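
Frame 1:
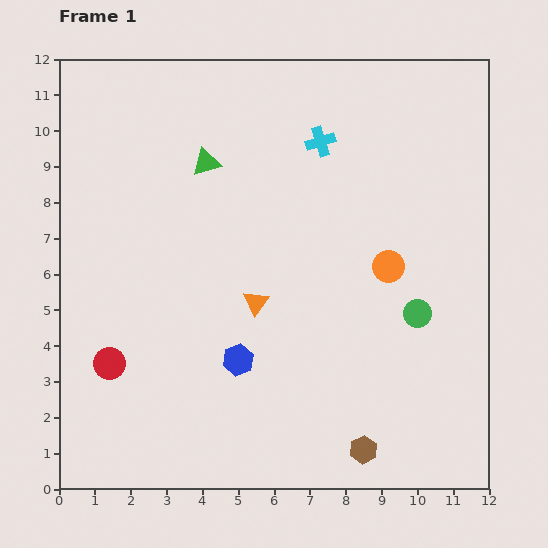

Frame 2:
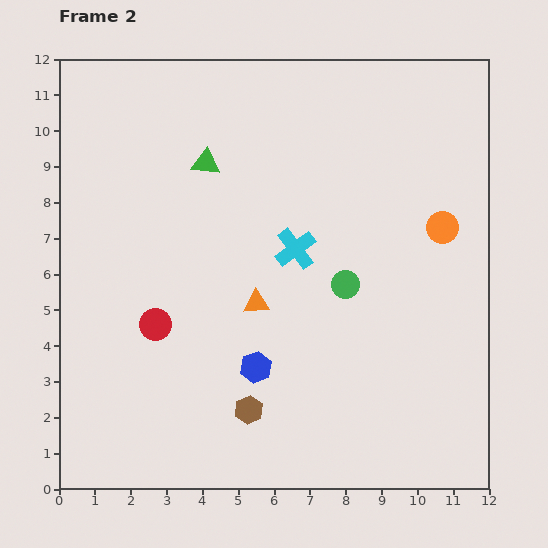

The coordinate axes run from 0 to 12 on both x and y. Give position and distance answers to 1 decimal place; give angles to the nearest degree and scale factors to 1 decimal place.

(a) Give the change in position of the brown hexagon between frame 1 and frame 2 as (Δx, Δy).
(-3.2, 1.1)

The brown hexagon was at (8.5, 1.1) in frame 1 and (5.3, 2.2) in frame 2.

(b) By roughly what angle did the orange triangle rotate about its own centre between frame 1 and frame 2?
51° clockwise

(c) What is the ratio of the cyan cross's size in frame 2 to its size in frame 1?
1.4×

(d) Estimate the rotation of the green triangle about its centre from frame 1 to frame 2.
22° clockwise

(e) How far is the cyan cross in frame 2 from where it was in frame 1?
3.1

The cyan cross moved from (7.3, 9.7) to (6.6, 6.7), a distance of √(0.7² + 3.0²) ≈ 3.1.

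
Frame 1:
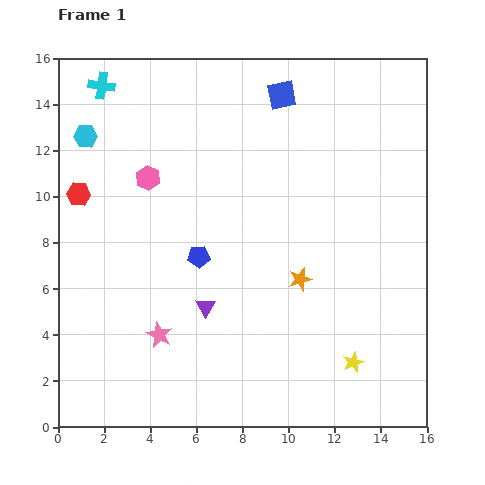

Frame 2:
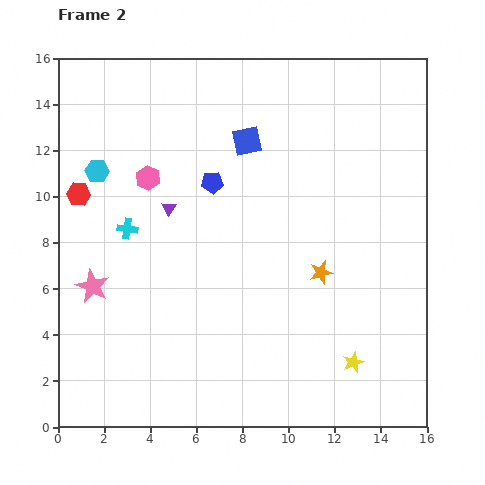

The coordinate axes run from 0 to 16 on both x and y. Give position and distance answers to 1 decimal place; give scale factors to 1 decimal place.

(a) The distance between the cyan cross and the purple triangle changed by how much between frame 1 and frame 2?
-8.6

Distance in frame 1: 10.6. Distance in frame 2: 2.0.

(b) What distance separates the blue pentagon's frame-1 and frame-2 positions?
3.3

The blue pentagon moved from (6.1, 7.4) to (6.7, 10.6), a distance of √(0.6² + 3.2²) ≈ 3.3.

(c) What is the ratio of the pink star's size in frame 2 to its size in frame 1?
1.3×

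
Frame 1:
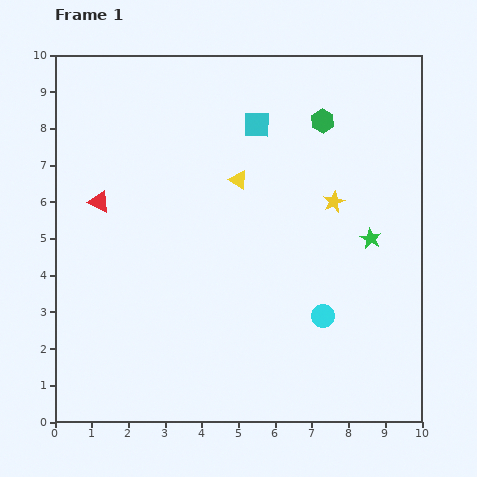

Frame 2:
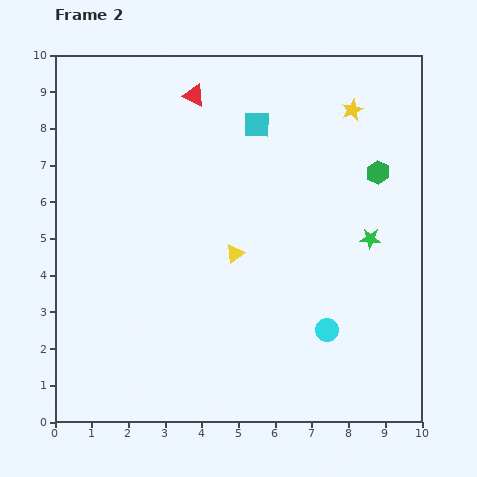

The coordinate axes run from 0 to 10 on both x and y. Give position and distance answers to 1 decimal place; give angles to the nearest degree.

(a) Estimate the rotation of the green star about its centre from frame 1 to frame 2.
24° counter-clockwise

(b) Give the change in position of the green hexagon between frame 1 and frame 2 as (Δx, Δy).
(1.5, -1.4)

The green hexagon was at (7.3, 8.2) in frame 1 and (8.8, 6.8) in frame 2.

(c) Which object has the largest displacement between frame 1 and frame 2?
the red triangle

(moved 3.9; next 2.5)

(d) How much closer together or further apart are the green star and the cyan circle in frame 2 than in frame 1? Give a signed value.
+0.3

Distance in frame 1: 2.5. Distance in frame 2: 2.8.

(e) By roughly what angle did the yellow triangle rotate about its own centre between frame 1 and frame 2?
54° clockwise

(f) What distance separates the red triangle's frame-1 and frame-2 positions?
3.9

The red triangle moved from (1.2, 6.0) to (3.8, 8.9), a distance of √(2.6² + 2.9²) ≈ 3.9.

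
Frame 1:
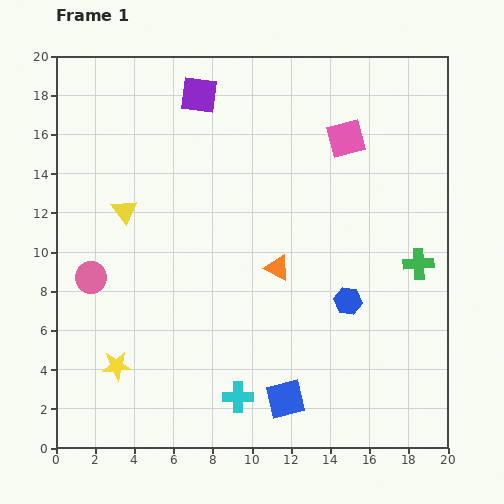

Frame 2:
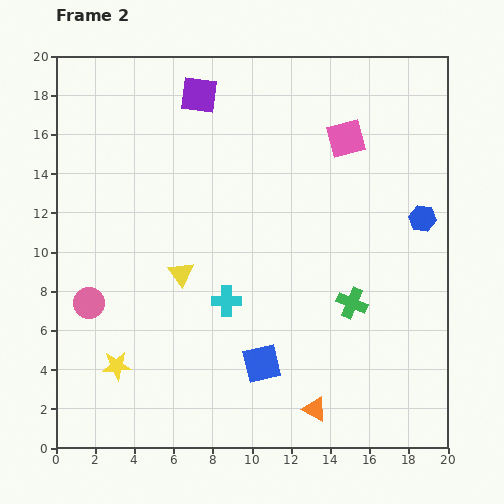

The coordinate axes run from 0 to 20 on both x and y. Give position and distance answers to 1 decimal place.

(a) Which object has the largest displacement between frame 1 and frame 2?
the orange triangle

(moved 7.4; next 5.7)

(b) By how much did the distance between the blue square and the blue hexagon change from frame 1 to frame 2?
+5.1

Distance in frame 1: 5.9. Distance in frame 2: 11.0.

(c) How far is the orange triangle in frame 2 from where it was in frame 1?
7.4

The orange triangle moved from (11.3, 9.2) to (13.2, 2.0), a distance of √(1.9² + 7.2²) ≈ 7.4.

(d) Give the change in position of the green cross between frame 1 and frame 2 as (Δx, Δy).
(-3.4, -2.0)

The green cross was at (18.5, 9.4) in frame 1 and (15.1, 7.4) in frame 2.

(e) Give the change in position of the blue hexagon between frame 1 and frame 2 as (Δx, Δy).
(3.8, 4.2)

The blue hexagon was at (14.9, 7.5) in frame 1 and (18.7, 11.7) in frame 2.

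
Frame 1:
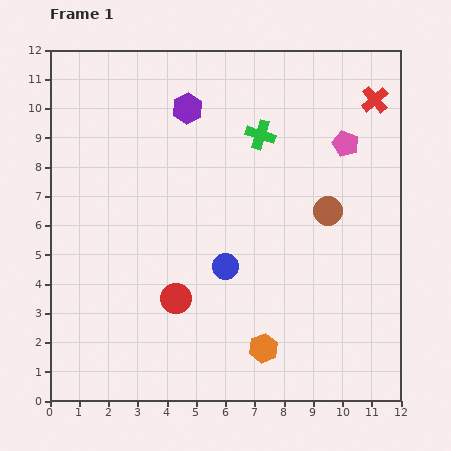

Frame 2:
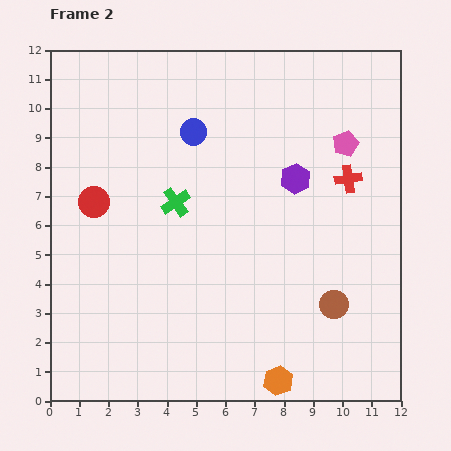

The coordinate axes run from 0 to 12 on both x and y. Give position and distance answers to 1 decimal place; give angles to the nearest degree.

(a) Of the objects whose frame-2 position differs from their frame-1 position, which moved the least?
the orange hexagon

(moved 1.2)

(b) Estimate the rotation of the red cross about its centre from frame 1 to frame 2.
33° clockwise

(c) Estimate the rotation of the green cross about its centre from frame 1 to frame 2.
38° clockwise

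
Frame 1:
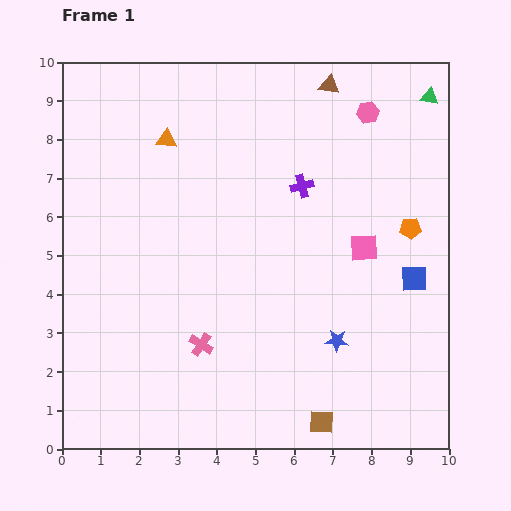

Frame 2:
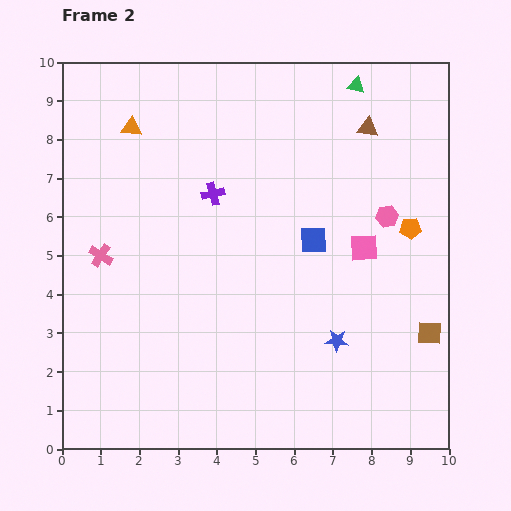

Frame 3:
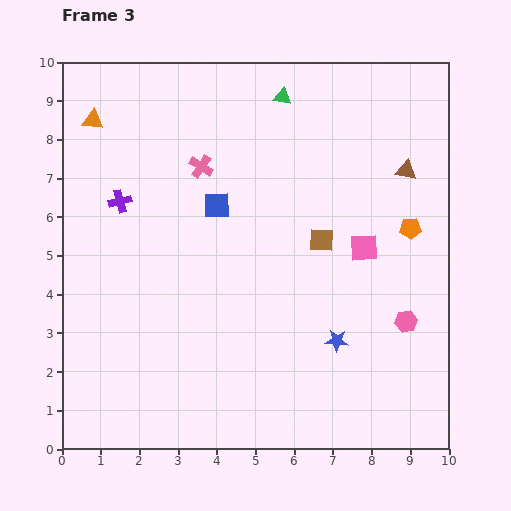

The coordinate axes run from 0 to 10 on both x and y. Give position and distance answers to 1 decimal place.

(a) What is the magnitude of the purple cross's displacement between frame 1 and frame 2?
2.3

The purple cross moved from (6.2, 6.8) to (3.9, 6.6), a distance of √(2.3² + 0.2²) ≈ 2.3.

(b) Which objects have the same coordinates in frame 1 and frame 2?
the orange pentagon, the pink square, the blue star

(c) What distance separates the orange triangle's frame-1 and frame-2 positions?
0.9

The orange triangle moved from (2.7, 8.0) to (1.8, 8.3), a distance of √(0.9² + 0.3²) ≈ 0.9.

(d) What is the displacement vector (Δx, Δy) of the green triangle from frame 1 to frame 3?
(-3.8, 0.0)

The green triangle was at (9.5, 9.1) in frame 1 and (5.7, 9.1) in frame 3.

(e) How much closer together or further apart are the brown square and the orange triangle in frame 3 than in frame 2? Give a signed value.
-2.6

Distance in frame 2: 9.3. Distance in frame 3: 6.7.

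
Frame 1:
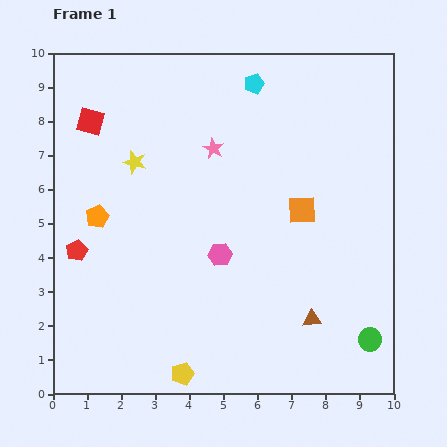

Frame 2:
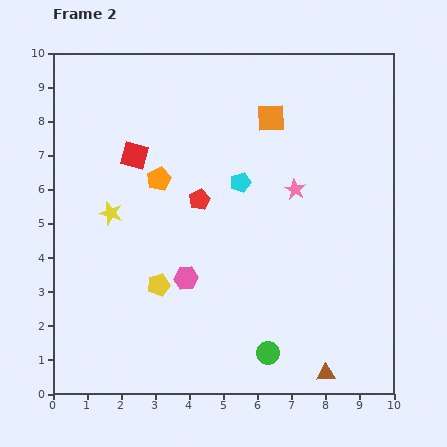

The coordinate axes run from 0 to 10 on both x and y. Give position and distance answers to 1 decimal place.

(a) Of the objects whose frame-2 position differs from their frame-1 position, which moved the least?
the pink hexagon

(moved 1.2)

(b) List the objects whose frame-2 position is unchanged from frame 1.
none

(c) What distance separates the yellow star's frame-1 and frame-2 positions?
1.7

The yellow star moved from (2.4, 6.8) to (1.7, 5.3), a distance of √(0.7² + 1.5²) ≈ 1.7.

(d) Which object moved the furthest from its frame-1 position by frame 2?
the red pentagon

(moved 3.9; next 3.0)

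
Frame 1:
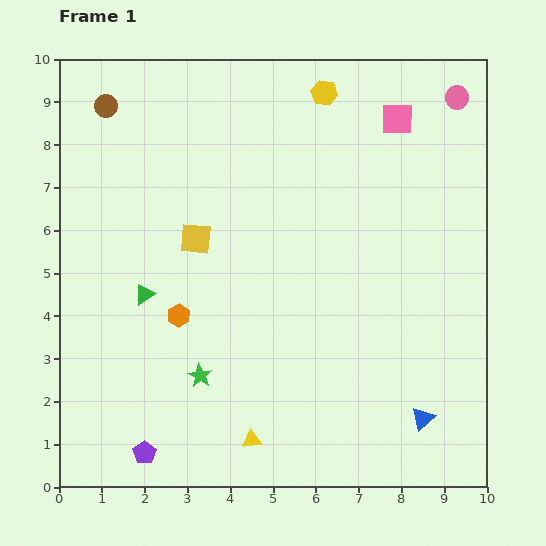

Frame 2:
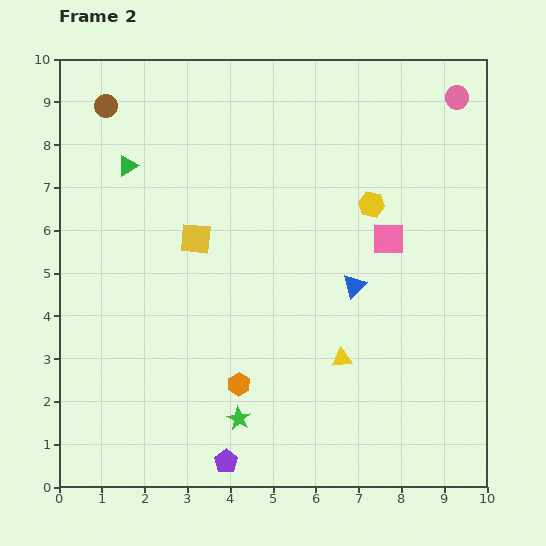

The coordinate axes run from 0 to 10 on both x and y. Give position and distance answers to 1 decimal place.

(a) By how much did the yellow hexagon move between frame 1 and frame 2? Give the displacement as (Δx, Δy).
(1.1, -2.6)

The yellow hexagon was at (6.2, 9.2) in frame 1 and (7.3, 6.6) in frame 2.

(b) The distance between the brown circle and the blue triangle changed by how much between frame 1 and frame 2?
-3.2

Distance in frame 1: 10.4. Distance in frame 2: 7.2.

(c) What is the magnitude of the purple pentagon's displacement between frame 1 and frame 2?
1.9

The purple pentagon moved from (2.0, 0.8) to (3.9, 0.6), a distance of √(1.9² + 0.2²) ≈ 1.9.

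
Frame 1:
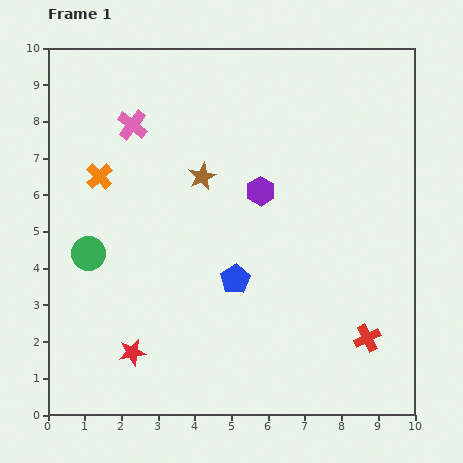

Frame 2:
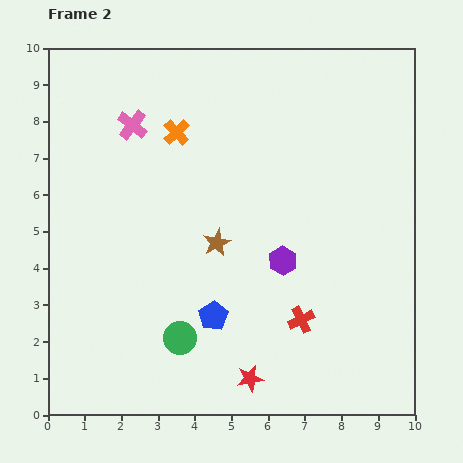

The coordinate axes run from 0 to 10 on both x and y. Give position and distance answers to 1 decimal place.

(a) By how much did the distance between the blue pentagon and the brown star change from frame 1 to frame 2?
-0.9

Distance in frame 1: 2.9. Distance in frame 2: 2.0.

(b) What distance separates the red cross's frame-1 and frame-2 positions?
1.9

The red cross moved from (8.7, 2.1) to (6.9, 2.6), a distance of √(1.8² + 0.5²) ≈ 1.9.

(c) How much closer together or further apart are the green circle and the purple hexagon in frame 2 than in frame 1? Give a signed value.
-1.5

Distance in frame 1: 5.0. Distance in frame 2: 3.5.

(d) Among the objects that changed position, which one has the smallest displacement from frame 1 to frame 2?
the blue pentagon

(moved 1.2)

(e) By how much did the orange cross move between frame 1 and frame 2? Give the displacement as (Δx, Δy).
(2.1, 1.2)

The orange cross was at (1.4, 6.5) in frame 1 and (3.5, 7.7) in frame 2.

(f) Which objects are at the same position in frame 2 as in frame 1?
the pink cross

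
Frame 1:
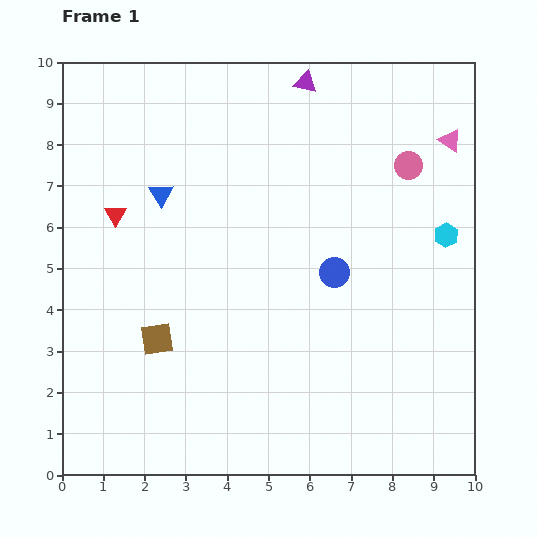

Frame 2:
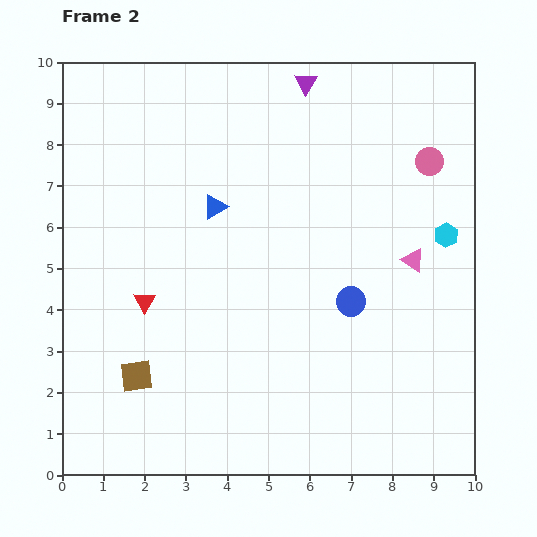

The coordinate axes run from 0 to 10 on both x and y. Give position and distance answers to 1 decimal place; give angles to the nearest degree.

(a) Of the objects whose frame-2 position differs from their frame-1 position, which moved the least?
the pink circle

(moved 0.5)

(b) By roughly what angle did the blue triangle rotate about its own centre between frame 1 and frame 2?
32° clockwise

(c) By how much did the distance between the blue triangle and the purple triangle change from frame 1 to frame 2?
-0.7

Distance in frame 1: 4.4. Distance in frame 2: 3.7.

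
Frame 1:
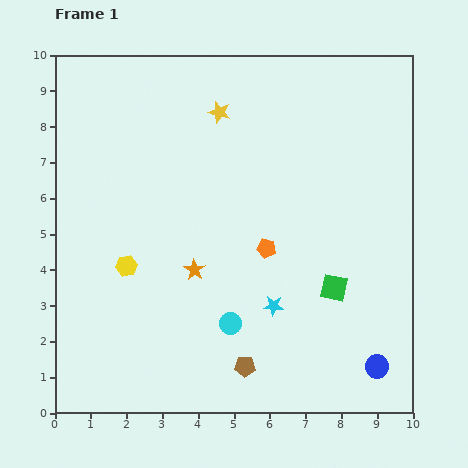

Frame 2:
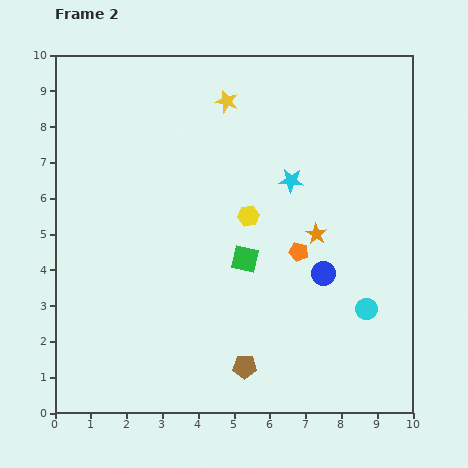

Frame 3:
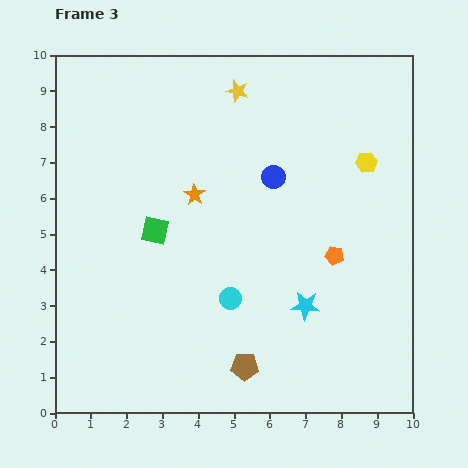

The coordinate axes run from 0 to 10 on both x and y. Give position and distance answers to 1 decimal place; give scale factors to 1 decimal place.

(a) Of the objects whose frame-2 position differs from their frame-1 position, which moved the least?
the yellow star

(moved 0.4)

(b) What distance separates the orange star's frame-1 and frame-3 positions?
2.1

The orange star moved from (3.9, 4.0) to (3.9, 6.1), a distance of √(0.0² + 2.1²) ≈ 2.1.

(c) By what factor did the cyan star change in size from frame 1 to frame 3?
1.5×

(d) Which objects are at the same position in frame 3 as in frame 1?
the brown pentagon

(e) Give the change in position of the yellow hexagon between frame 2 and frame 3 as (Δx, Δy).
(3.3, 1.5)

The yellow hexagon was at (5.4, 5.5) in frame 2 and (8.7, 7.0) in frame 3.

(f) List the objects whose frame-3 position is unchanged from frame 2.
the brown pentagon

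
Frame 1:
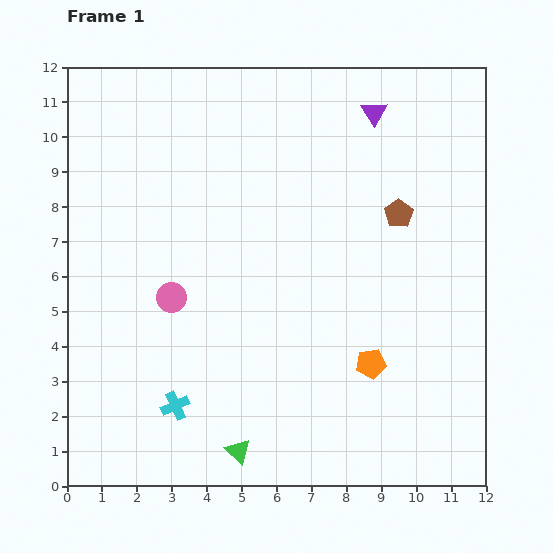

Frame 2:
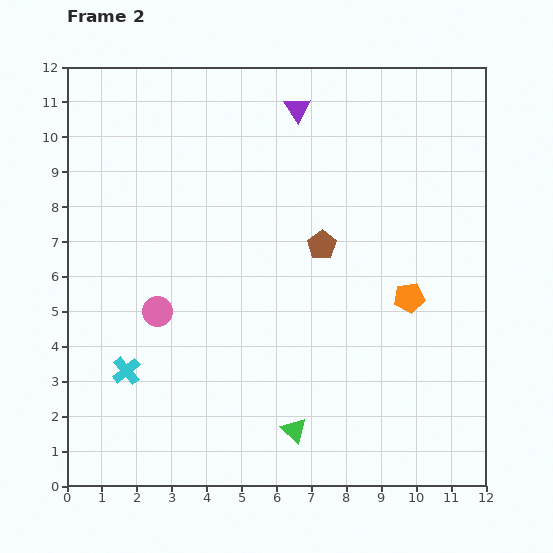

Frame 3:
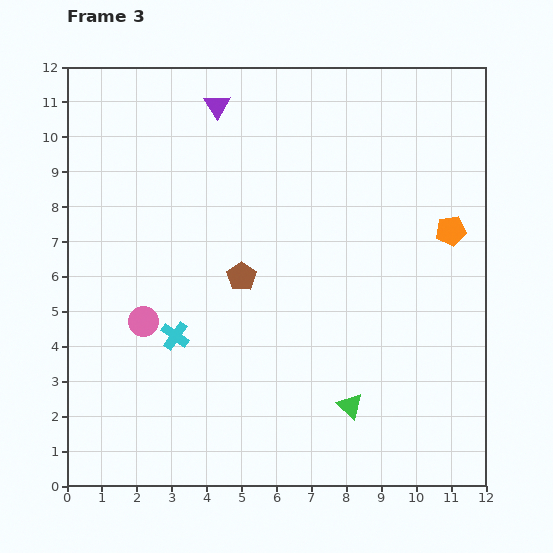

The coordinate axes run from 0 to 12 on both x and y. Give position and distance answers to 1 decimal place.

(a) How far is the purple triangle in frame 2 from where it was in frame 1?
2.2

The purple triangle moved from (8.8, 10.7) to (6.6, 10.8), a distance of √(2.2² + 0.1²) ≈ 2.2.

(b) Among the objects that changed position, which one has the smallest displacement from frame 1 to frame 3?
the pink circle

(moved 1.1)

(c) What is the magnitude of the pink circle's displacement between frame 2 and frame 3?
0.5

The pink circle moved from (2.6, 5.0) to (2.2, 4.7), a distance of √(0.4² + 0.3²) ≈ 0.5.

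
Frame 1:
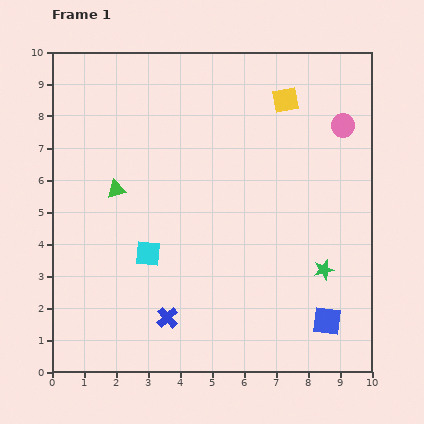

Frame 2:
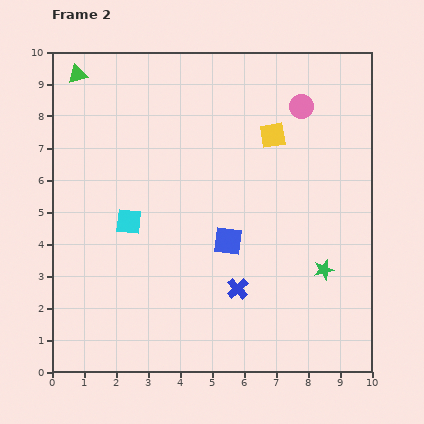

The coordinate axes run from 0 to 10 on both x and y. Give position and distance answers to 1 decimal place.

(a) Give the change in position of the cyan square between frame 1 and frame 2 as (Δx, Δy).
(-0.6, 1.0)

The cyan square was at (3.0, 3.7) in frame 1 and (2.4, 4.7) in frame 2.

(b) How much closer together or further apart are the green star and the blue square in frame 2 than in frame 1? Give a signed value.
+1.5

Distance in frame 1: 1.6. Distance in frame 2: 3.1.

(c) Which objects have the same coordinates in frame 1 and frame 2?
the green star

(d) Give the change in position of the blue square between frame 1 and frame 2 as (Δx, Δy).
(-3.1, 2.5)

The blue square was at (8.6, 1.6) in frame 1 and (5.5, 4.1) in frame 2.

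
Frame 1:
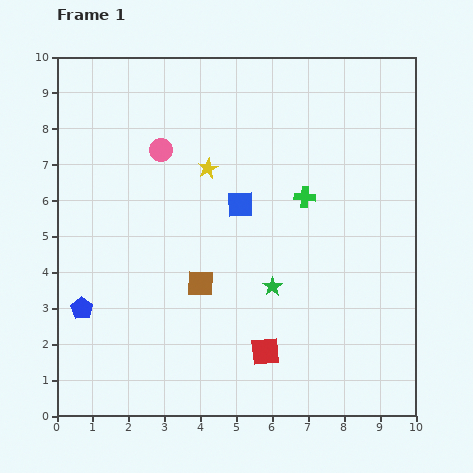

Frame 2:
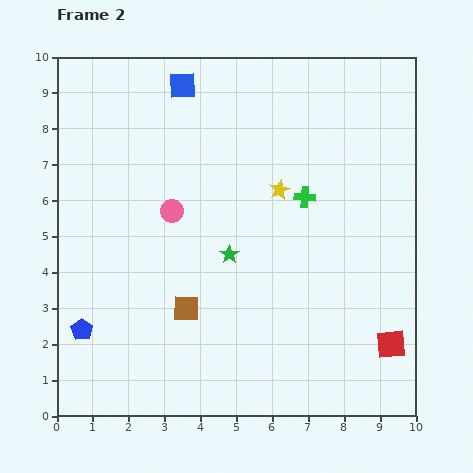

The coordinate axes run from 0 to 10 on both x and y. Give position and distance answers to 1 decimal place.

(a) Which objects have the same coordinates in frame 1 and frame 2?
the green cross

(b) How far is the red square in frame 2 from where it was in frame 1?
3.5

The red square moved from (5.8, 1.8) to (9.3, 2.0), a distance of √(3.5² + 0.2²) ≈ 3.5.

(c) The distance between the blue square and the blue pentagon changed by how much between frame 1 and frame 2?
+2.1

Distance in frame 1: 5.3. Distance in frame 2: 7.4.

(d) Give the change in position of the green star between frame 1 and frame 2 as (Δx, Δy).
(-1.2, 0.9)

The green star was at (6.0, 3.6) in frame 1 and (4.8, 4.5) in frame 2.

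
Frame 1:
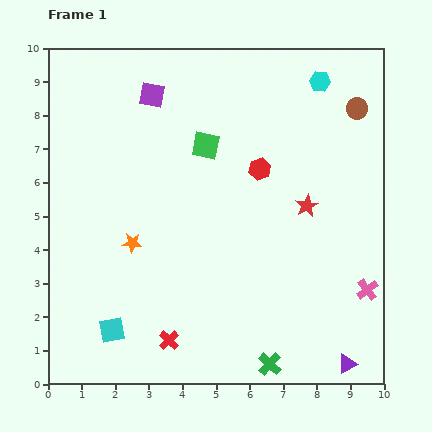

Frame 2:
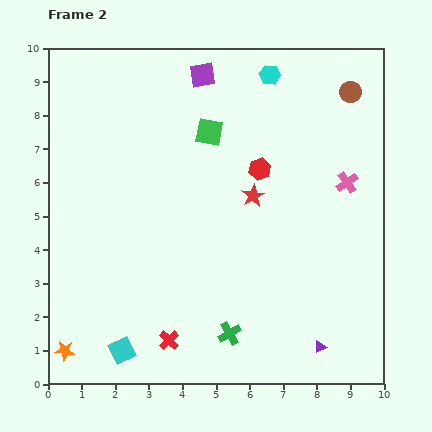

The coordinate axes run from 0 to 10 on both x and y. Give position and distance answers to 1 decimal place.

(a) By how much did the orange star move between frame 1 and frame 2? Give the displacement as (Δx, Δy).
(-2.0, -3.2)

The orange star was at (2.5, 4.2) in frame 1 and (0.5, 1.0) in frame 2.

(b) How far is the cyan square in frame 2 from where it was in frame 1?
0.7

The cyan square moved from (1.9, 1.6) to (2.2, 1.0), a distance of √(0.3² + 0.6²) ≈ 0.7.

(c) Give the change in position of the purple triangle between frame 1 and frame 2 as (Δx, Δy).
(-0.8, 0.5)

The purple triangle was at (8.9, 0.6) in frame 1 and (8.1, 1.1) in frame 2.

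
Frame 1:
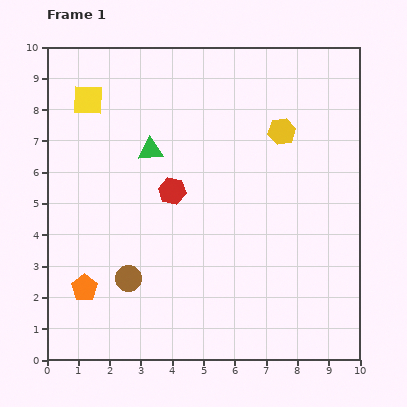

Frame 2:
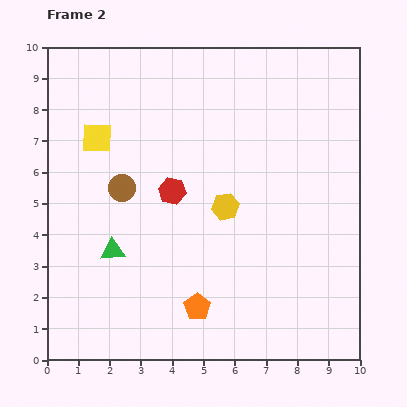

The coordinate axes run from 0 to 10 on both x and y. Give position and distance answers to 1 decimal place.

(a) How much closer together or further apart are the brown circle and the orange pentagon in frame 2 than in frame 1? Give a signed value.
+3.1

Distance in frame 1: 1.4. Distance in frame 2: 4.5.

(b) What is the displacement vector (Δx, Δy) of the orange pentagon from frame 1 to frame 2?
(3.6, -0.6)

The orange pentagon was at (1.2, 2.3) in frame 1 and (4.8, 1.7) in frame 2.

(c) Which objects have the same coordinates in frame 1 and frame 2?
the red hexagon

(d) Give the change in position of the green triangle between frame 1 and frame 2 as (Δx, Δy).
(-1.2, -3.2)

The green triangle was at (3.3, 6.7) in frame 1 and (2.1, 3.5) in frame 2.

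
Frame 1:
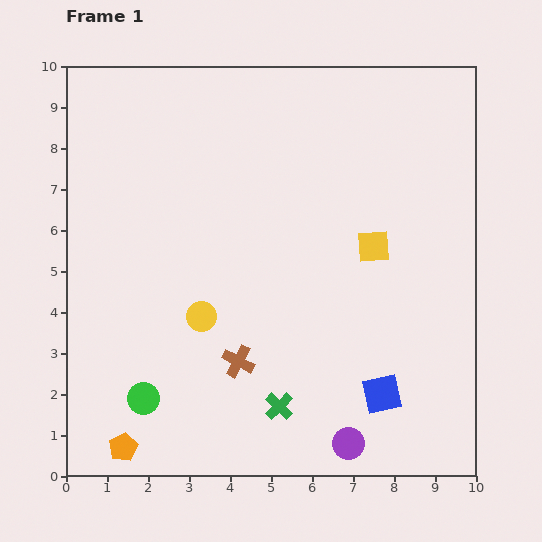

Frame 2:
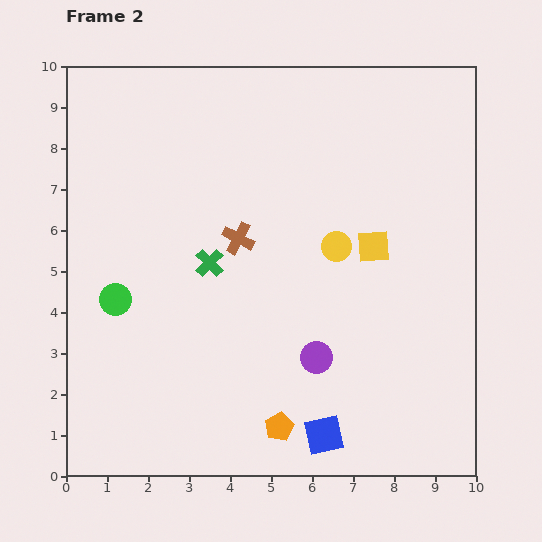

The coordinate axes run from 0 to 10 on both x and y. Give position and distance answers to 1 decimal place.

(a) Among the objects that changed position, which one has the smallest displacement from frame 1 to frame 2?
the blue square

(moved 1.7)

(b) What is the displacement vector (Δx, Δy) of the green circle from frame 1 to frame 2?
(-0.7, 2.4)

The green circle was at (1.9, 1.9) in frame 1 and (1.2, 4.3) in frame 2.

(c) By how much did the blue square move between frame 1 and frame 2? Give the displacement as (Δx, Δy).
(-1.4, -1.0)

The blue square was at (7.7, 2.0) in frame 1 and (6.3, 1.0) in frame 2.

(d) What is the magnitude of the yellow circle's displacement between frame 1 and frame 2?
3.7

The yellow circle moved from (3.3, 3.9) to (6.6, 5.6), a distance of √(3.3² + 1.7²) ≈ 3.7.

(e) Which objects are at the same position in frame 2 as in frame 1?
the yellow square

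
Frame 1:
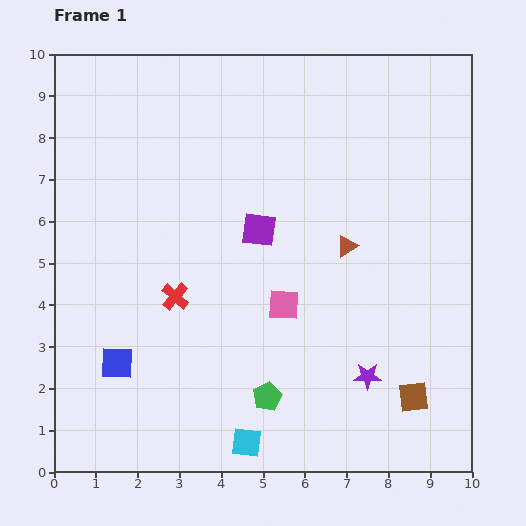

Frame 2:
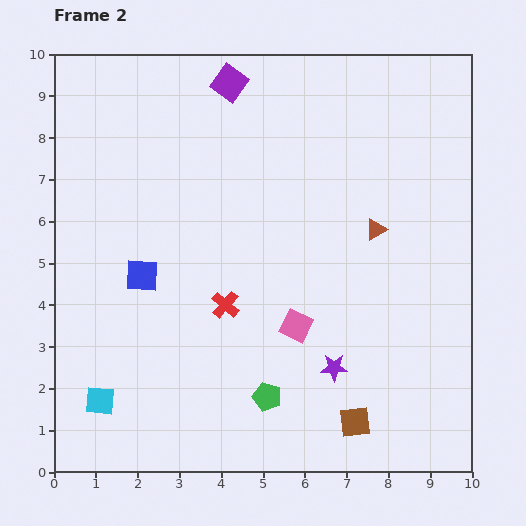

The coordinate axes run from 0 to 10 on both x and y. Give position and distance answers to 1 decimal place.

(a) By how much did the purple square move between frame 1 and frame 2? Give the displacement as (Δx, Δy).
(-0.7, 3.5)

The purple square was at (4.9, 5.8) in frame 1 and (4.2, 9.3) in frame 2.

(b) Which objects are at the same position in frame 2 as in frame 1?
the green pentagon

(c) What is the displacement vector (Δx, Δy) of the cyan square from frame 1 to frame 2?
(-3.5, 1.0)

The cyan square was at (4.6, 0.7) in frame 1 and (1.1, 1.7) in frame 2.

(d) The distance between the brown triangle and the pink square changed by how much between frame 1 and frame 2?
+0.9

Distance in frame 1: 2.1. Distance in frame 2: 3.0.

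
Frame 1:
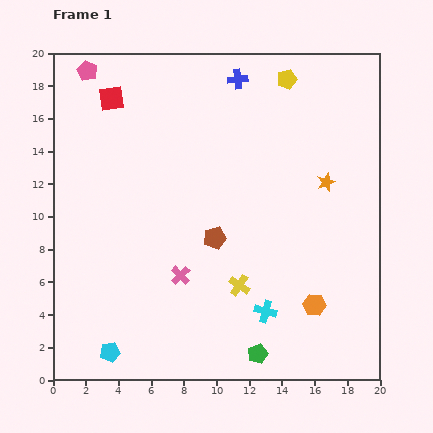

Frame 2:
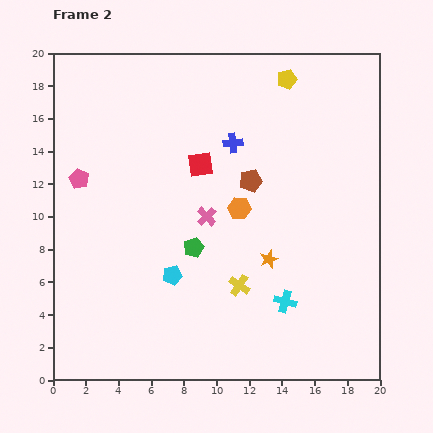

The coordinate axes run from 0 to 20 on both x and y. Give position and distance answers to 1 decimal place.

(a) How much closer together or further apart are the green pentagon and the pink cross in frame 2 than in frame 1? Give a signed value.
-4.6

Distance in frame 1: 6.7. Distance in frame 2: 2.1.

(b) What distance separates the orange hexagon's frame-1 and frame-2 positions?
7.5

The orange hexagon moved from (16.0, 4.6) to (11.4, 10.5), a distance of √(4.6² + 5.9²) ≈ 7.5.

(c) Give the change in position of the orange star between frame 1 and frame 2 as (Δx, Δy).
(-3.5, -4.7)

The orange star was at (16.7, 12.1) in frame 1 and (13.2, 7.4) in frame 2.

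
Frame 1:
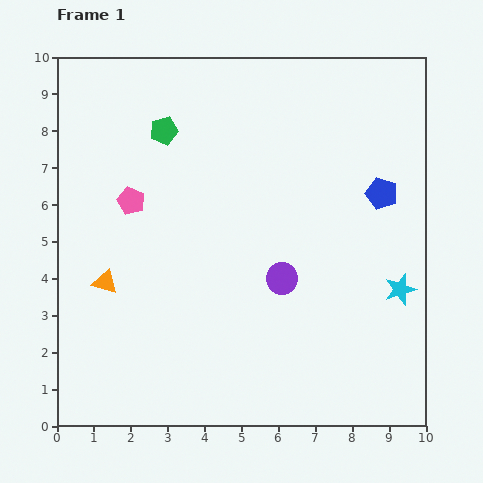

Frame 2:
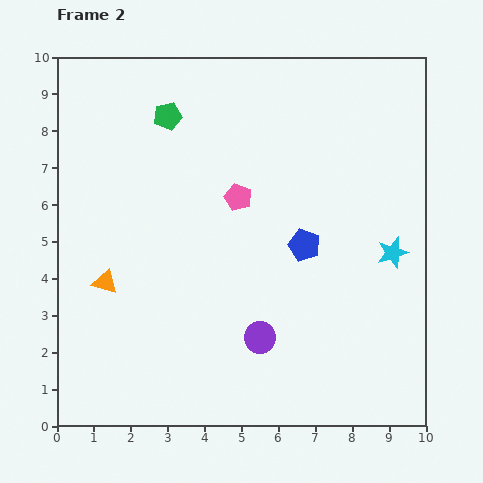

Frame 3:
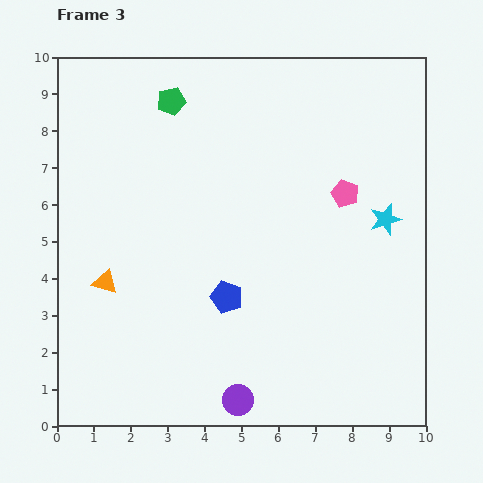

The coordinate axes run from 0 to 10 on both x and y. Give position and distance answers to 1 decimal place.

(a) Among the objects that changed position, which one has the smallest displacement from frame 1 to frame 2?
the green pentagon

(moved 0.4)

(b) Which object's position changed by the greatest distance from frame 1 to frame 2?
the pink pentagon

(moved 2.9; next 2.5)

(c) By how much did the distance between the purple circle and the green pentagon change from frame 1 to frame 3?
+3.2

Distance in frame 1: 5.1. Distance in frame 3: 8.3.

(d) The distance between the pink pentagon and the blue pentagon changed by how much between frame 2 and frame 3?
+2.1

Distance in frame 2: 2.2. Distance in frame 3: 4.3.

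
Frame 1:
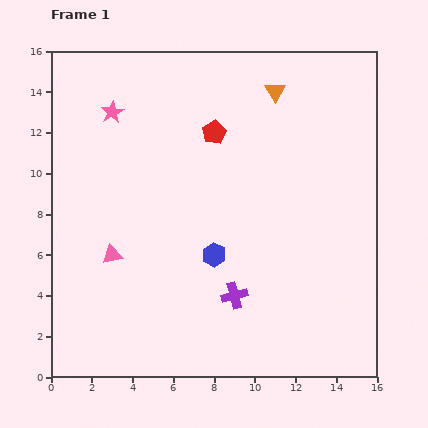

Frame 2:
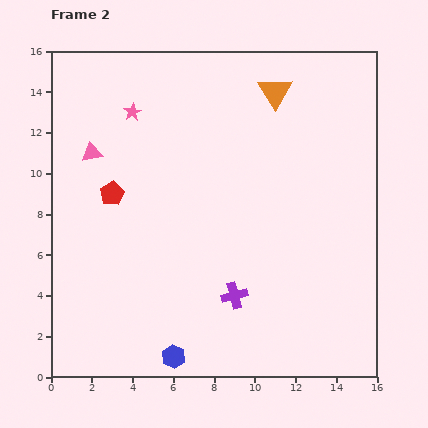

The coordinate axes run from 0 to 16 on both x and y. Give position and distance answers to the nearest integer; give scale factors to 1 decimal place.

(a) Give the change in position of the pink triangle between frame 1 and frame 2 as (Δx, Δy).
(-1, 5)

The pink triangle was at (3, 6) in frame 1 and (2, 11) in frame 2.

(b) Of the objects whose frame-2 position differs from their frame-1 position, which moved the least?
the pink star

(moved 1)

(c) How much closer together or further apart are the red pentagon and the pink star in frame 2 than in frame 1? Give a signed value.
-1

Distance in frame 1: 5. Distance in frame 2: 4.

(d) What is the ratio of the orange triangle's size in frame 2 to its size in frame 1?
1.6×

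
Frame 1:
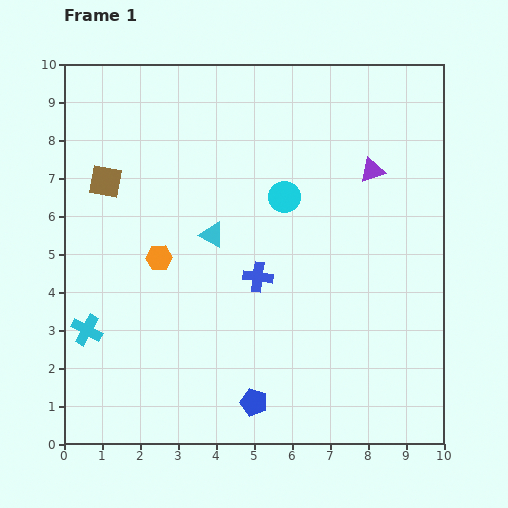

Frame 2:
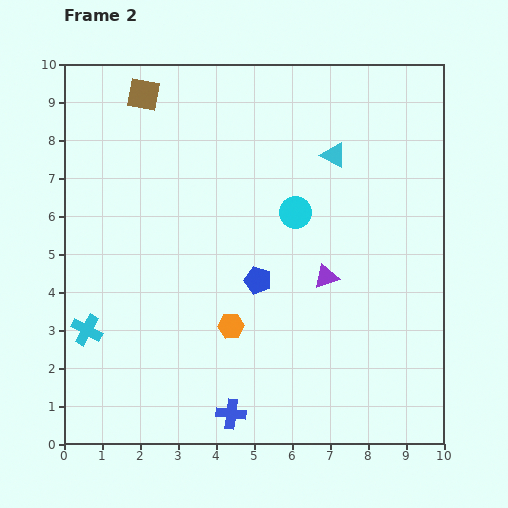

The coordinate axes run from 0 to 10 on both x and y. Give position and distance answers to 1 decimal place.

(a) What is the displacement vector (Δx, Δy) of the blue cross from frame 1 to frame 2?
(-0.7, -3.6)

The blue cross was at (5.1, 4.4) in frame 1 and (4.4, 0.8) in frame 2.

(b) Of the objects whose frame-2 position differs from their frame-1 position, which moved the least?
the cyan circle

(moved 0.5)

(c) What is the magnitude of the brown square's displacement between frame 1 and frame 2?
2.5

The brown square moved from (1.1, 6.9) to (2.1, 9.2), a distance of √(1.0² + 2.3²) ≈ 2.5.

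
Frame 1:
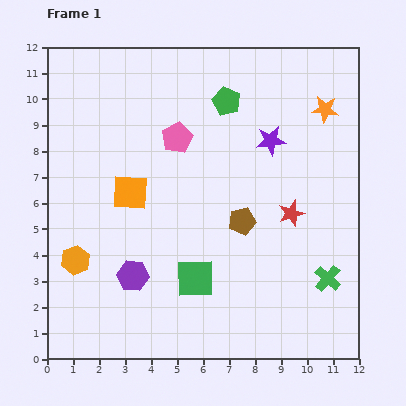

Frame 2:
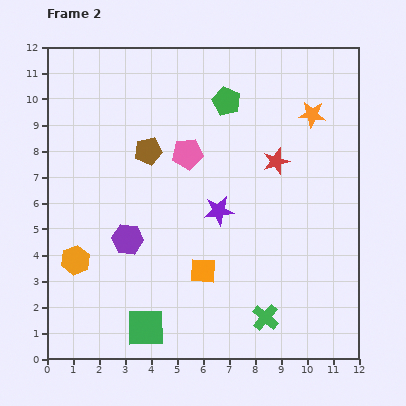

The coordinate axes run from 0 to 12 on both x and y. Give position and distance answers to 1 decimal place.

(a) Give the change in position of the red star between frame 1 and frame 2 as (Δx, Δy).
(-0.6, 2.0)

The red star was at (9.4, 5.6) in frame 1 and (8.8, 7.6) in frame 2.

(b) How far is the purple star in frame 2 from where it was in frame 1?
3.4

The purple star moved from (8.6, 8.4) to (6.6, 5.7), a distance of √(2.0² + 2.7²) ≈ 3.4.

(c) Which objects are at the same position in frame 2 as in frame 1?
the green pentagon, the orange hexagon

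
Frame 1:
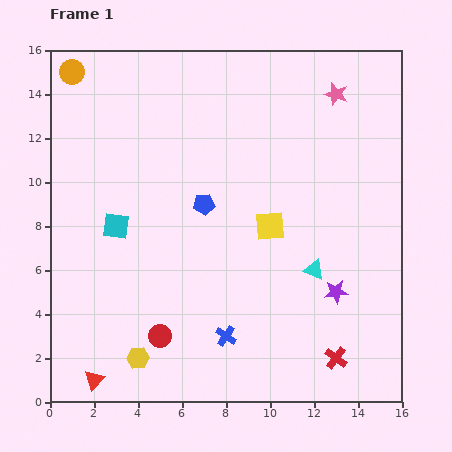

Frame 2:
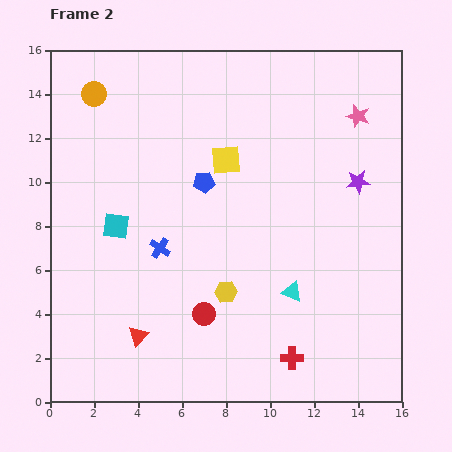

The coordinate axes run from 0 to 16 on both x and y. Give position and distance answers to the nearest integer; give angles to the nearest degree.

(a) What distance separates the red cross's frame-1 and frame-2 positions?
2

The red cross moved from (13, 2) to (11, 2), a distance of √(2² + 0²) ≈ 2.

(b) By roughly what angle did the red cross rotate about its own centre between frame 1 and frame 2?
37° counter-clockwise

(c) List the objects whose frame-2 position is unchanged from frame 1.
the cyan square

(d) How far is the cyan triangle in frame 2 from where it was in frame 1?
1

The cyan triangle moved from (12, 6) to (11, 5), a distance of √(1² + 1²) ≈ 1.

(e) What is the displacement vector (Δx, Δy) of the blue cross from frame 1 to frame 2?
(-3, 4)

The blue cross was at (8, 3) in frame 1 and (5, 7) in frame 2.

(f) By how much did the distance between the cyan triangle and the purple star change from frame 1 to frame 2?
+5

Distance in frame 1: 1. Distance in frame 2: 6.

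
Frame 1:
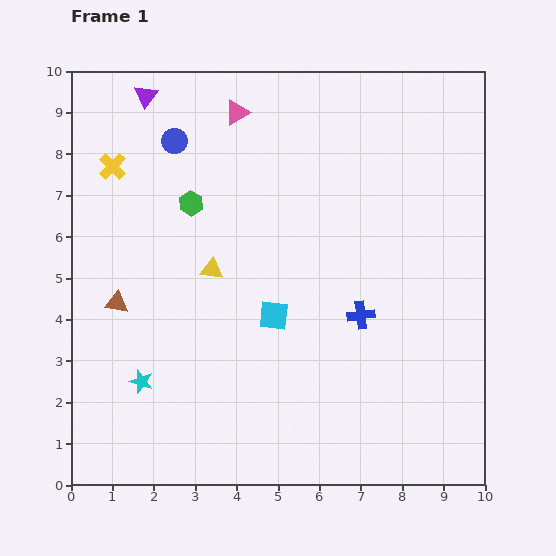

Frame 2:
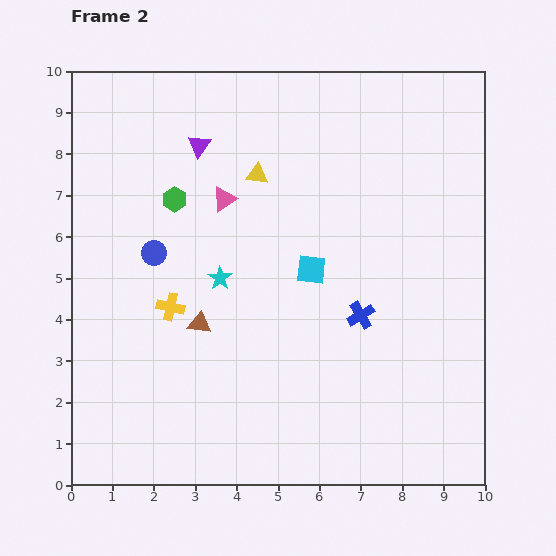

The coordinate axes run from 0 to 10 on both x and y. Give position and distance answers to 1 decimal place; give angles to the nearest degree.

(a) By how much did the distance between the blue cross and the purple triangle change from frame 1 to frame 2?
-1.7

Distance in frame 1: 7.4. Distance in frame 2: 5.7.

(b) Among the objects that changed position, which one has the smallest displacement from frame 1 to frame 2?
the green hexagon

(moved 0.4)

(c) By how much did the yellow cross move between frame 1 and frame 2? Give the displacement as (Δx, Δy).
(1.4, -3.4)

The yellow cross was at (1.0, 7.7) in frame 1 and (2.4, 4.3) in frame 2.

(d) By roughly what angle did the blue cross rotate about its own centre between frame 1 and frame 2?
24° counter-clockwise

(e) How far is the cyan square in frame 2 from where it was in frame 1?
1.4

The cyan square moved from (4.9, 4.1) to (5.8, 5.2), a distance of √(0.9² + 1.1²) ≈ 1.4.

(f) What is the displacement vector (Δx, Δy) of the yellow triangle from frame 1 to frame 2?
(1.1, 2.3)

The yellow triangle was at (3.4, 5.2) in frame 1 and (4.5, 7.5) in frame 2.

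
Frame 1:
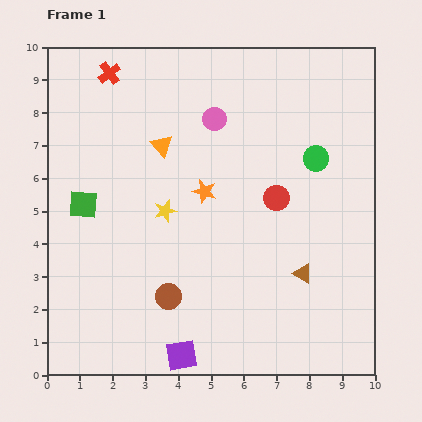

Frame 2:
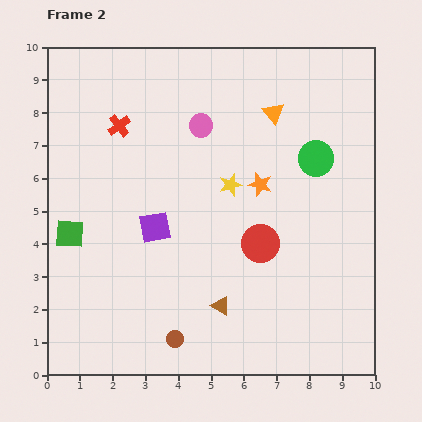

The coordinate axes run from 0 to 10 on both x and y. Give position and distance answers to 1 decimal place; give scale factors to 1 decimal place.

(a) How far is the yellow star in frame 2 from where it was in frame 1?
2.2

The yellow star moved from (3.6, 5.0) to (5.6, 5.8), a distance of √(2.0² + 0.8²) ≈ 2.2.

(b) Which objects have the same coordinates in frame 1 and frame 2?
the green circle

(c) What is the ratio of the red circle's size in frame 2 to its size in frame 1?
1.5×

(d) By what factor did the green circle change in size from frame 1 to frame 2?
1.4×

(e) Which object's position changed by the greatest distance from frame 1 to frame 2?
the purple square

(moved 4.0; next 3.5)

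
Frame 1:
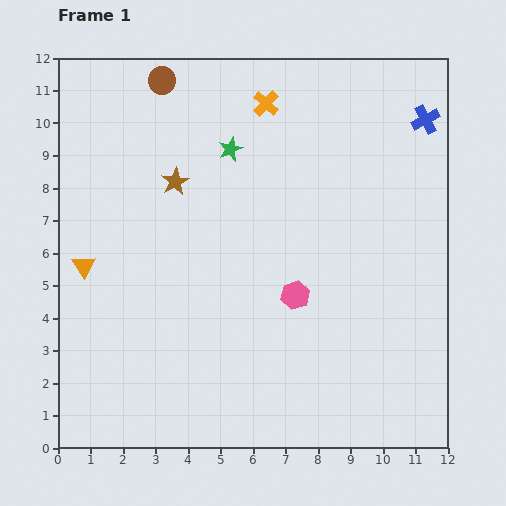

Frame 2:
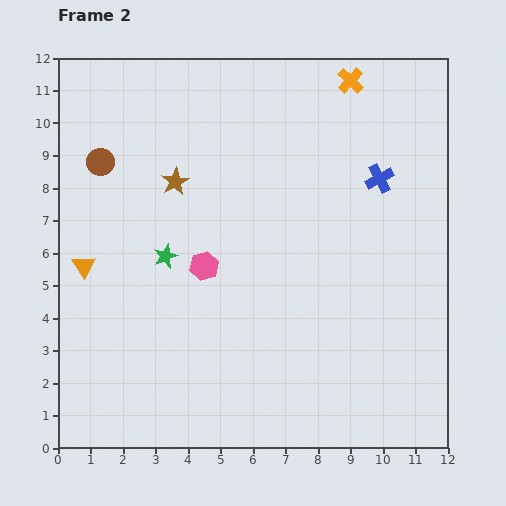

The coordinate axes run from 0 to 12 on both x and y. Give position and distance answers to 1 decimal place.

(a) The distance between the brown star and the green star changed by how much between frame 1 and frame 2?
+0.3

Distance in frame 1: 2.0. Distance in frame 2: 2.3.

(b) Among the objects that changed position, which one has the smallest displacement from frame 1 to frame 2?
the blue cross

(moved 2.3)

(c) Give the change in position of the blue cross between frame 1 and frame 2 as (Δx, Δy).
(-1.4, -1.8)

The blue cross was at (11.3, 10.1) in frame 1 and (9.9, 8.3) in frame 2.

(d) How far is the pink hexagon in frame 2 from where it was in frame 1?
2.9

The pink hexagon moved from (7.3, 4.7) to (4.5, 5.6), a distance of √(2.8² + 0.9²) ≈ 2.9.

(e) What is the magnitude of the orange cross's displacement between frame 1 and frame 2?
2.7

The orange cross moved from (6.4, 10.6) to (9.0, 11.3), a distance of √(2.6² + 0.7²) ≈ 2.7.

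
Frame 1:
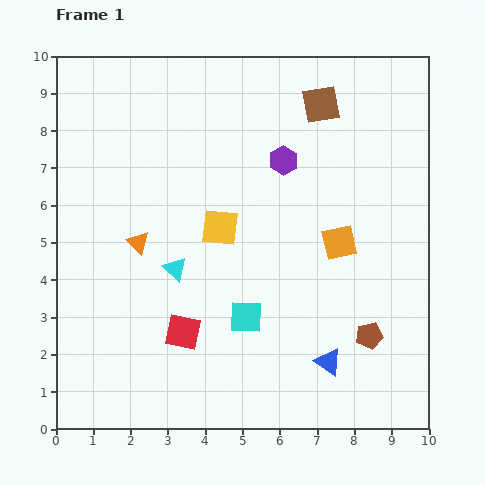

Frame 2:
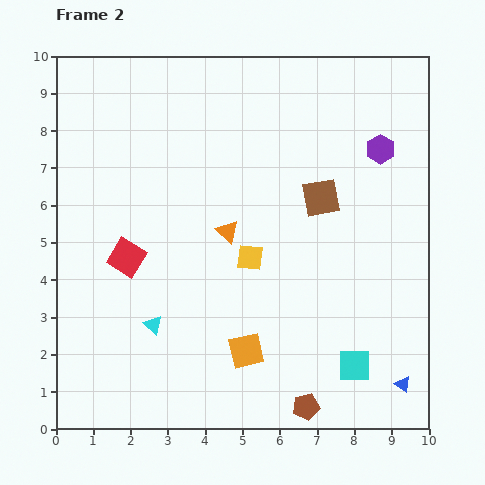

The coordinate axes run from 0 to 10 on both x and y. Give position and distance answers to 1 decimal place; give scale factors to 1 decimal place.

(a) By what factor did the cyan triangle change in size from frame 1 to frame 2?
0.8×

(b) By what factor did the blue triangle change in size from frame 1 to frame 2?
0.6×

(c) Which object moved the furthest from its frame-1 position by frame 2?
the orange square

(moved 3.8; next 3.2)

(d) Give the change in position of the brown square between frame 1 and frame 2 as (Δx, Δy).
(0.0, -2.5)

The brown square was at (7.1, 8.7) in frame 1 and (7.1, 6.2) in frame 2.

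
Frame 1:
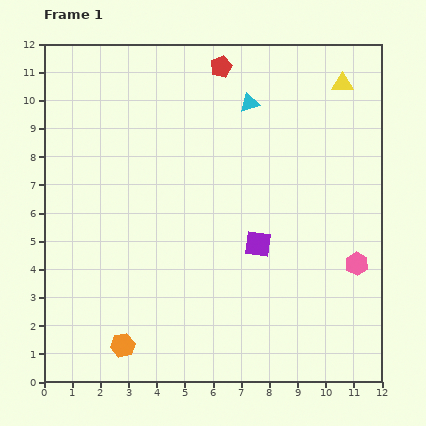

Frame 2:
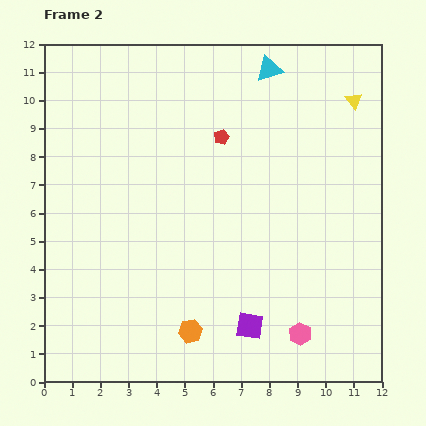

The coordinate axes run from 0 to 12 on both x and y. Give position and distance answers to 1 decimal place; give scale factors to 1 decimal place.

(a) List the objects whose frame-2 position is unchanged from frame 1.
none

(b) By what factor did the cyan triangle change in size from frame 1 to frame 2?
1.3×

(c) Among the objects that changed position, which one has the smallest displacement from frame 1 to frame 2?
the yellow triangle

(moved 0.7)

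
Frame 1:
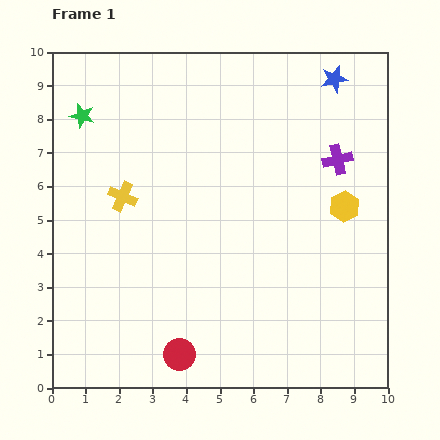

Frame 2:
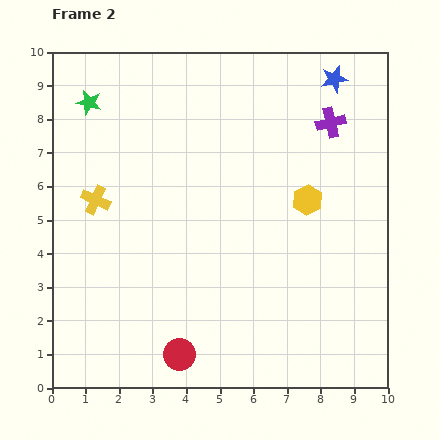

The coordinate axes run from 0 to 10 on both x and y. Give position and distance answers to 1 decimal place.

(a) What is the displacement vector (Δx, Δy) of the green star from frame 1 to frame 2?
(0.2, 0.4)

The green star was at (0.9, 8.1) in frame 1 and (1.1, 8.5) in frame 2.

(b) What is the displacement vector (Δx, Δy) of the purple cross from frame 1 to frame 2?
(-0.2, 1.1)

The purple cross was at (8.5, 6.8) in frame 1 and (8.3, 7.9) in frame 2.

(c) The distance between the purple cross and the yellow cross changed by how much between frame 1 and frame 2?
+0.9

Distance in frame 1: 6.5. Distance in frame 2: 7.4.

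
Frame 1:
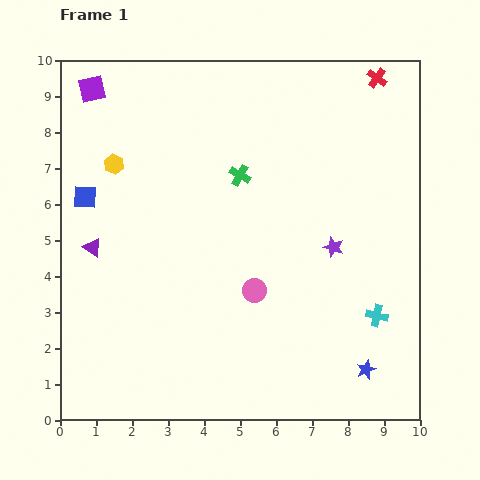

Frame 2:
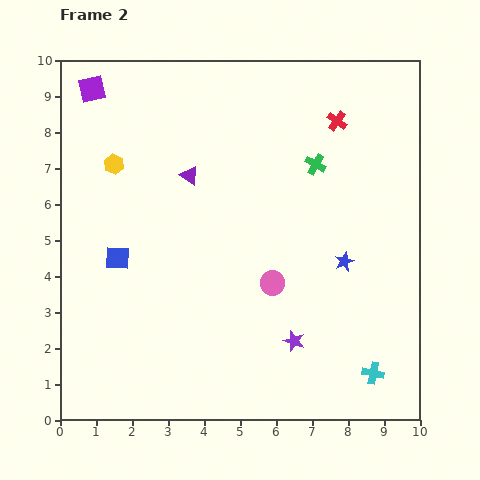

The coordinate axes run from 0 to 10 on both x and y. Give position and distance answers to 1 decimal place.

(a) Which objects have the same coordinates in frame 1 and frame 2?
the purple square, the yellow hexagon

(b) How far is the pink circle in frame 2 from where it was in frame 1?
0.5

The pink circle moved from (5.4, 3.6) to (5.9, 3.8), a distance of √(0.5² + 0.2²) ≈ 0.5.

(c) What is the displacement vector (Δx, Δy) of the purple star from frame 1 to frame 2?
(-1.1, -2.6)

The purple star was at (7.6, 4.8) in frame 1 and (6.5, 2.2) in frame 2.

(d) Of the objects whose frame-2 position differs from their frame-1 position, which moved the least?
the pink circle

(moved 0.5)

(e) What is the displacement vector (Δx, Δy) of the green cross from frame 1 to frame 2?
(2.1, 0.3)

The green cross was at (5.0, 6.8) in frame 1 and (7.1, 7.1) in frame 2.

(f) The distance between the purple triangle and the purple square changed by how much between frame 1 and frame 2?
-0.8

Distance in frame 1: 4.4. Distance in frame 2: 3.6.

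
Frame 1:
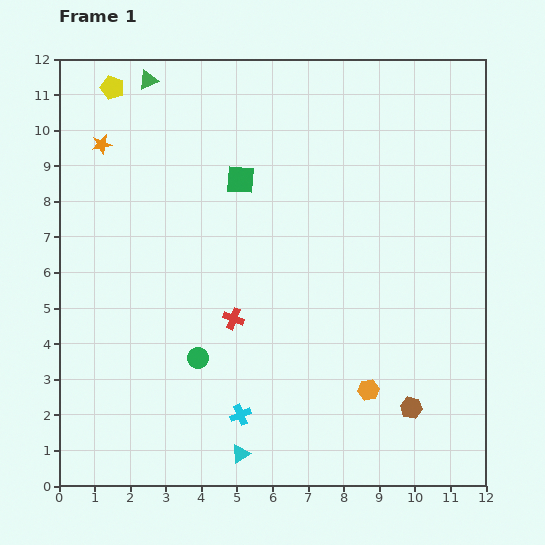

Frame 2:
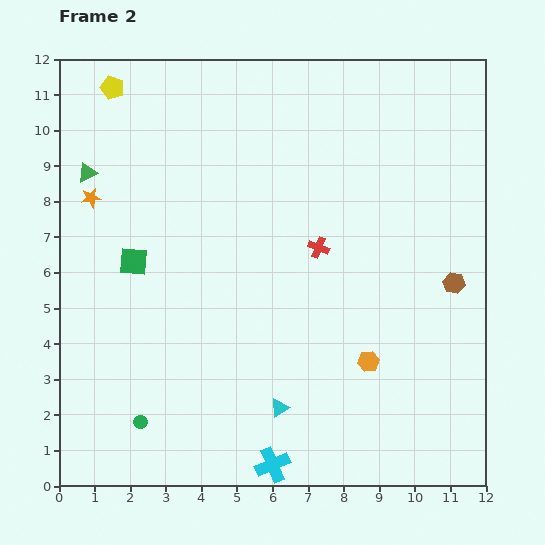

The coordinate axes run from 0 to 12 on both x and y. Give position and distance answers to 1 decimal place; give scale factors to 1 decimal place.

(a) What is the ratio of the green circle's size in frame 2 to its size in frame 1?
0.7×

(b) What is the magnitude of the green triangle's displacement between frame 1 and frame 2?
3.1

The green triangle moved from (2.5, 11.4) to (0.8, 8.8), a distance of √(1.7² + 2.6²) ≈ 3.1.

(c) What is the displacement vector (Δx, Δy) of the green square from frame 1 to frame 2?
(-3.0, -2.3)

The green square was at (5.1, 8.6) in frame 1 and (2.1, 6.3) in frame 2.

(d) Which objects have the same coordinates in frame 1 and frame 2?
the yellow pentagon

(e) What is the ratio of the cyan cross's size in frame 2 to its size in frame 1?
1.7×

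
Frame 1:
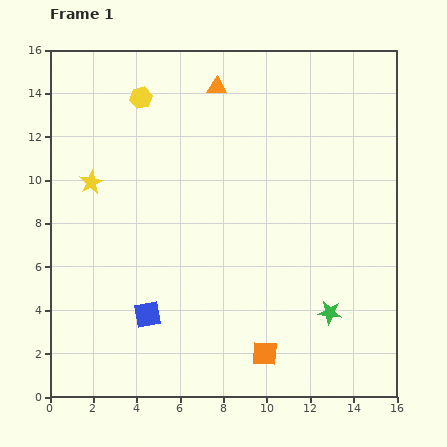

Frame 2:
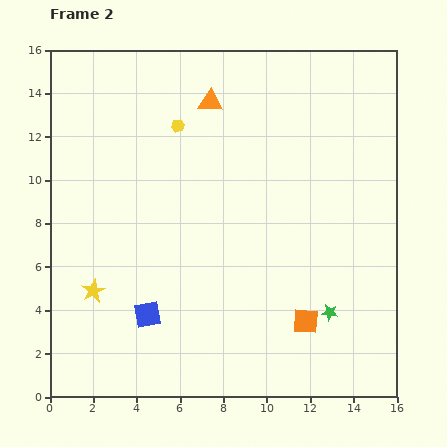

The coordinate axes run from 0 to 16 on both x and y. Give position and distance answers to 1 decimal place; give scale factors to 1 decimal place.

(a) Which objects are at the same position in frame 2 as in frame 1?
the blue square, the green star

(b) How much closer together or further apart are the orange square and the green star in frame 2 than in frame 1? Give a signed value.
-2.4

Distance in frame 1: 3.6. Distance in frame 2: 1.2.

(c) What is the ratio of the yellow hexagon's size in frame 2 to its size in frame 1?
0.6×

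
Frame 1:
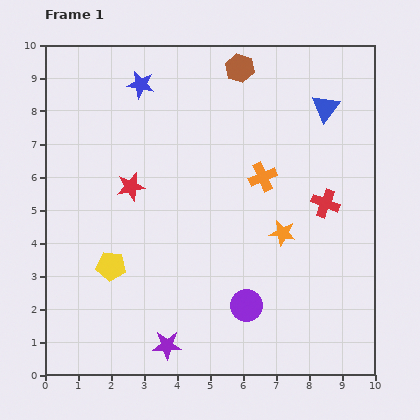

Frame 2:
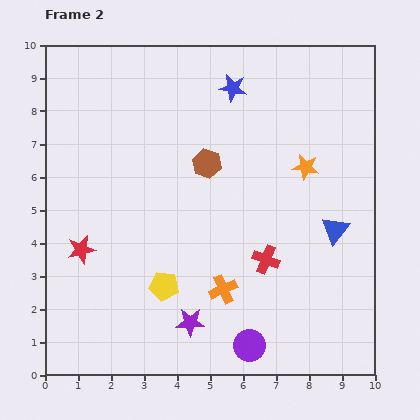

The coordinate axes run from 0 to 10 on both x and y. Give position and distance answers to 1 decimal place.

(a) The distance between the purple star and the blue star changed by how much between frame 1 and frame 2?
-0.7

Distance in frame 1: 7.9. Distance in frame 2: 7.2.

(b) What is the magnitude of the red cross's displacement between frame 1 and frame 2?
2.5

The red cross moved from (8.5, 5.2) to (6.7, 3.5), a distance of √(1.8² + 1.7²) ≈ 2.5.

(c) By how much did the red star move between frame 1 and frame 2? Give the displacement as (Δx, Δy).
(-1.5, -1.9)

The red star was at (2.6, 5.7) in frame 1 and (1.1, 3.8) in frame 2.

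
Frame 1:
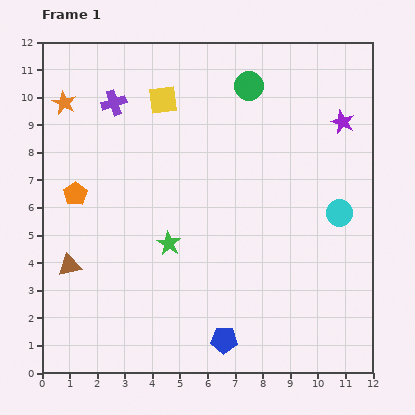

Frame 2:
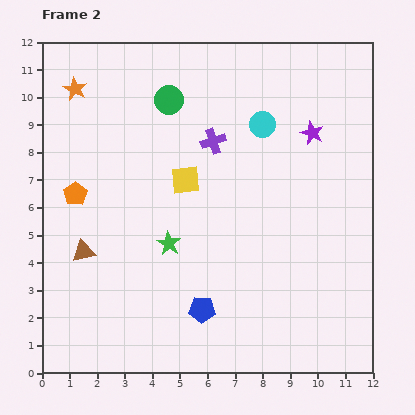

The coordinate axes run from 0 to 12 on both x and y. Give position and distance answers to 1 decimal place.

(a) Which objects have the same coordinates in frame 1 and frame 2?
the orange pentagon, the green star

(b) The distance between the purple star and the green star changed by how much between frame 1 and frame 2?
-1.1

Distance in frame 1: 7.7. Distance in frame 2: 6.6.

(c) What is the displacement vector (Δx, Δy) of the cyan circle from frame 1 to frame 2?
(-2.8, 3.2)

The cyan circle was at (10.8, 5.8) in frame 1 and (8.0, 9.0) in frame 2.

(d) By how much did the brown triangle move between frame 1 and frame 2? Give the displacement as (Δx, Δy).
(0.5, 0.5)

The brown triangle was at (1.0, 3.9) in frame 1 and (1.5, 4.4) in frame 2.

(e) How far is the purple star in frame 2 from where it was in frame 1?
1.2

The purple star moved from (10.9, 9.1) to (9.8, 8.7), a distance of √(1.1² + 0.4²) ≈ 1.2.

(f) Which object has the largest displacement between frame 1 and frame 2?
the cyan circle

(moved 4.3; next 3.9)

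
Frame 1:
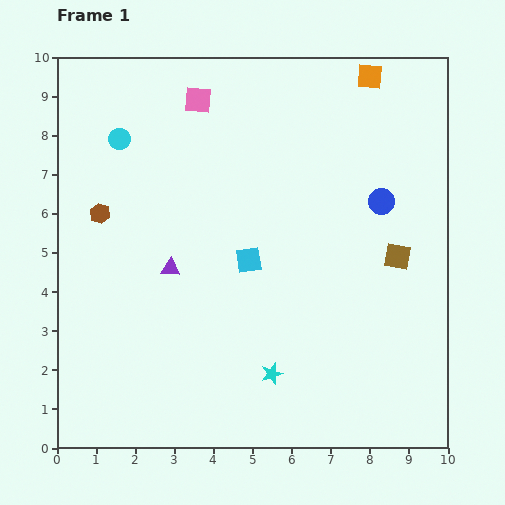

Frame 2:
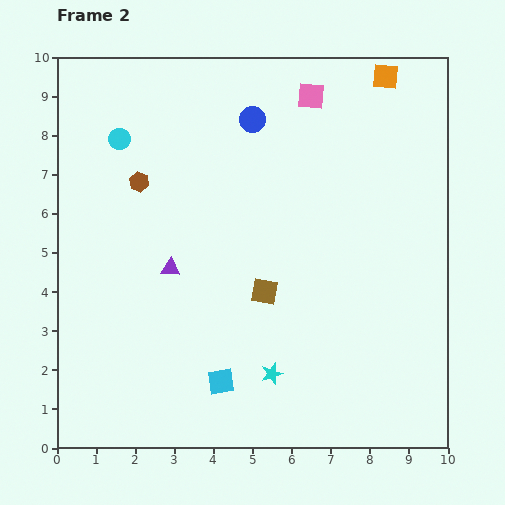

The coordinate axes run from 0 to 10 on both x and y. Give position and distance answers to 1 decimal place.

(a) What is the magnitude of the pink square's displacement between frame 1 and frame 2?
2.9

The pink square moved from (3.6, 8.9) to (6.5, 9.0), a distance of √(2.9² + 0.1²) ≈ 2.9.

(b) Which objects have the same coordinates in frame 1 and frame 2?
the purple triangle, the cyan circle, the cyan star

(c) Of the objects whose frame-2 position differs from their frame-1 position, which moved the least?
the orange square

(moved 0.4)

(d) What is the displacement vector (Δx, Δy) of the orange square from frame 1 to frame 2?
(0.4, 0.0)

The orange square was at (8.0, 9.5) in frame 1 and (8.4, 9.5) in frame 2.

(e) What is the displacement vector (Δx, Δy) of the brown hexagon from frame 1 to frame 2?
(1.0, 0.8)

The brown hexagon was at (1.1, 6.0) in frame 1 and (2.1, 6.8) in frame 2.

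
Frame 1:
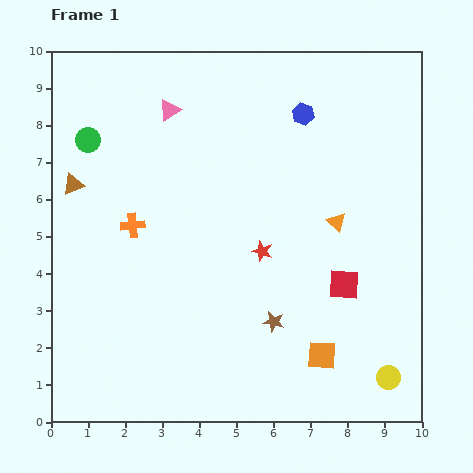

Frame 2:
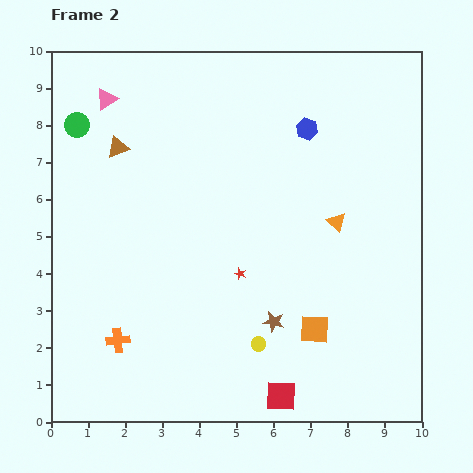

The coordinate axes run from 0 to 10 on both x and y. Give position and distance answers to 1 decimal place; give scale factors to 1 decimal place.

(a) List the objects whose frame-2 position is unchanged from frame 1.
the brown star, the orange triangle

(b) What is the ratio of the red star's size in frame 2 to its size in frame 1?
0.6×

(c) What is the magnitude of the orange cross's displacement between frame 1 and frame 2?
3.1

The orange cross moved from (2.2, 5.3) to (1.8, 2.2), a distance of √(0.4² + 3.1²) ≈ 3.1.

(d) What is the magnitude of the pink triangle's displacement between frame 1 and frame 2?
1.7

The pink triangle moved from (3.2, 8.4) to (1.5, 8.7), a distance of √(1.7² + 0.3²) ≈ 1.7.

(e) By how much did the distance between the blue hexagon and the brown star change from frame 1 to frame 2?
-0.4

Distance in frame 1: 5.7. Distance in frame 2: 5.3.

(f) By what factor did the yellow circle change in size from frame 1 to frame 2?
0.6×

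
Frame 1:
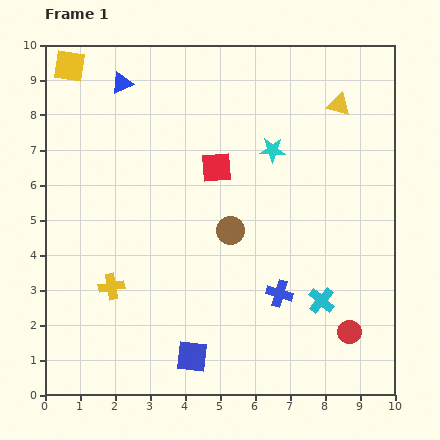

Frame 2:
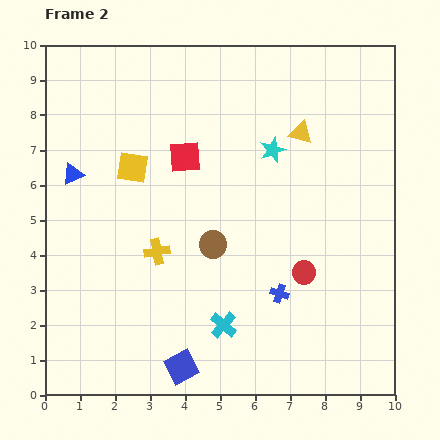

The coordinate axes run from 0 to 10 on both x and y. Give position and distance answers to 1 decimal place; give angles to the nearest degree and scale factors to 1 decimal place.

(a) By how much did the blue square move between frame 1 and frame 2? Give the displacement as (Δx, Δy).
(-0.3, -0.3)

The blue square was at (4.2, 1.1) in frame 1 and (3.9, 0.8) in frame 2.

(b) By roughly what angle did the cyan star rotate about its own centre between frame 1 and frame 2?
24° counter-clockwise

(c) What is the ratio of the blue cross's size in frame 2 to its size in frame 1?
0.7×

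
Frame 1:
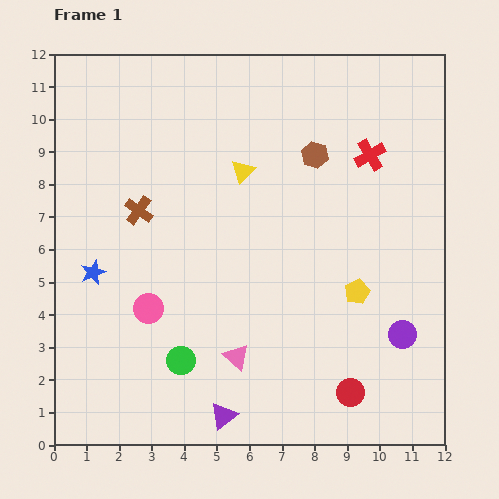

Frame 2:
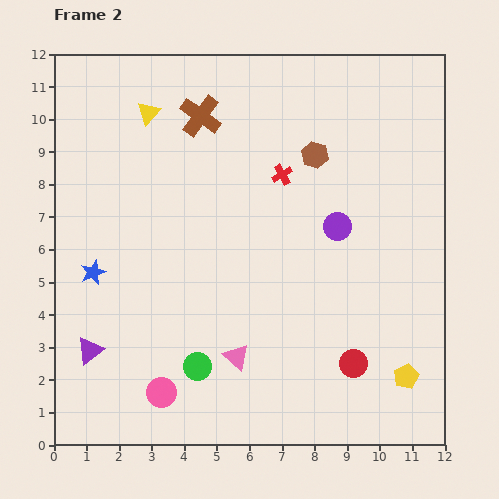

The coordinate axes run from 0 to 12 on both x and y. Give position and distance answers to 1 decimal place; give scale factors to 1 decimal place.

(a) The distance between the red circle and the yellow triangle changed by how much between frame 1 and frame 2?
+2.3

Distance in frame 1: 7.6. Distance in frame 2: 9.9.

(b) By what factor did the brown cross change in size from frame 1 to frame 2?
1.4×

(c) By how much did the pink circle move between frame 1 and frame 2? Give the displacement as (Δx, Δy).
(0.4, -2.6)

The pink circle was at (2.9, 4.2) in frame 1 and (3.3, 1.6) in frame 2.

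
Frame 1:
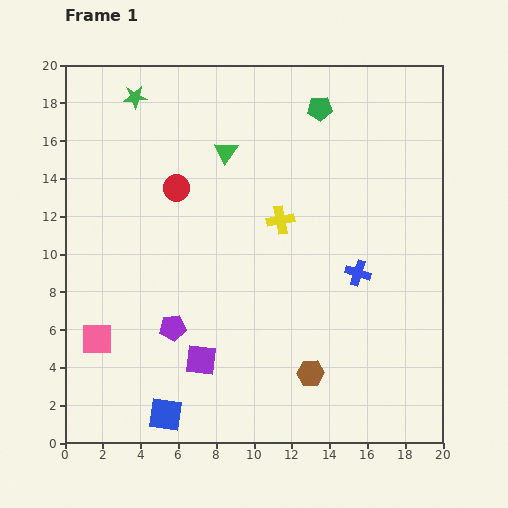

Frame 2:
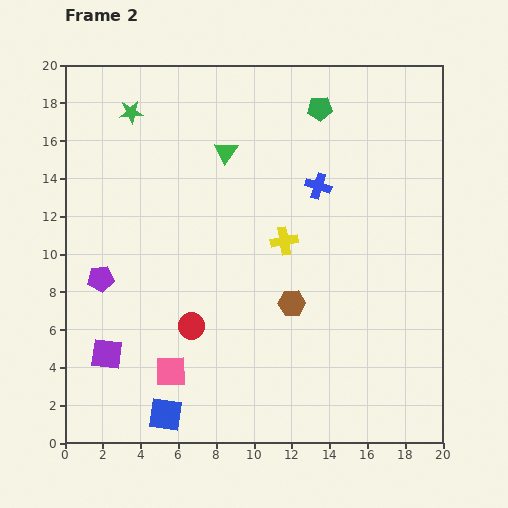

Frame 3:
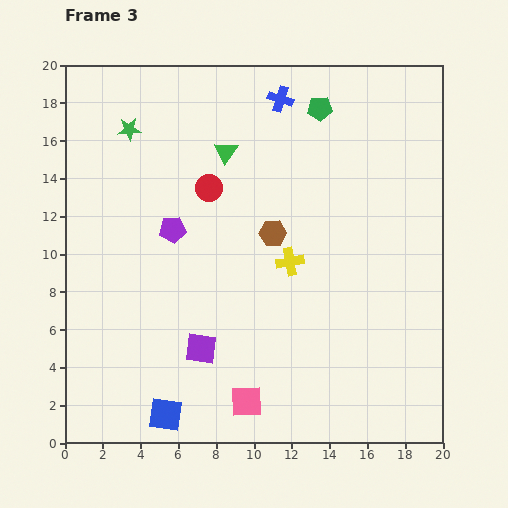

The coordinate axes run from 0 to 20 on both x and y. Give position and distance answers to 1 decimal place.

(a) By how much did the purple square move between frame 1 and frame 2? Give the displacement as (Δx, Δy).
(-5.0, 0.3)

The purple square was at (7.2, 4.4) in frame 1 and (2.2, 4.7) in frame 2.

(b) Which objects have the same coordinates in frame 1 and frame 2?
the green triangle, the blue square, the green pentagon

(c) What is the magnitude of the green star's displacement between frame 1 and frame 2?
0.8

The green star moved from (3.7, 18.3) to (3.5, 17.5), a distance of √(0.2² + 0.8²) ≈ 0.8.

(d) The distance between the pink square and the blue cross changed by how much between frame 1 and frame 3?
+1.9

Distance in frame 1: 14.2. Distance in frame 3: 16.1.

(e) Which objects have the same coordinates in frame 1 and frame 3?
the green triangle, the blue square, the green pentagon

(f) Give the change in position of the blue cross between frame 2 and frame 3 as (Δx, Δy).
(-2.0, 4.6)

The blue cross was at (13.4, 13.6) in frame 2 and (11.4, 18.2) in frame 3.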